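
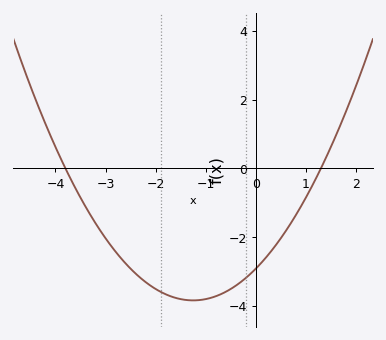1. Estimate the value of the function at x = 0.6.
-1.8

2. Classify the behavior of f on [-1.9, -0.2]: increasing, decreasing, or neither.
neither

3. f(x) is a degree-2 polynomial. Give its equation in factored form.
y = 0.59(x + 3.8)(x - 1.3)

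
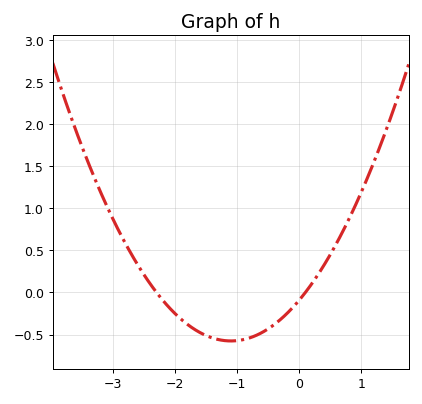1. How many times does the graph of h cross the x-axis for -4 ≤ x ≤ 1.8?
2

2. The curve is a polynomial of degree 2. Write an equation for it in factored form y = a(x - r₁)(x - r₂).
y = 0.4(x + 2.3)(x - 0.1)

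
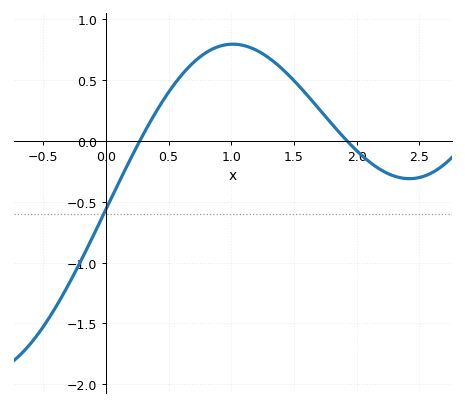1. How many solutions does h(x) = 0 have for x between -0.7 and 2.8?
2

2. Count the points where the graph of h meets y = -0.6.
1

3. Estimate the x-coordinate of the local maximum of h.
1.01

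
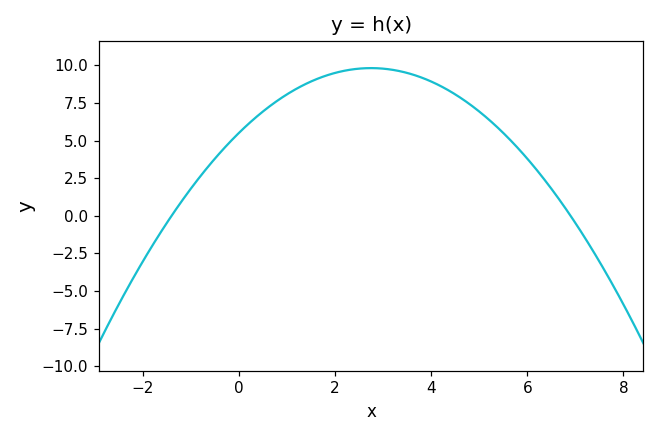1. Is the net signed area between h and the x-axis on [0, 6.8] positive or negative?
positive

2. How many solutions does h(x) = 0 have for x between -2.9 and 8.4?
2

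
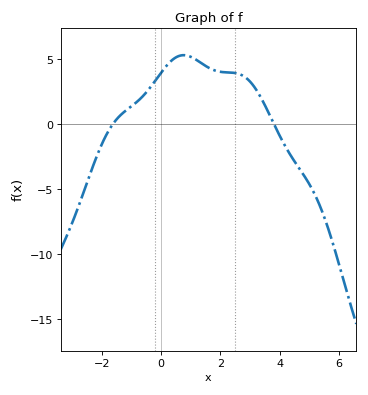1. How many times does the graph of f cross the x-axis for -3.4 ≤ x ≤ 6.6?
2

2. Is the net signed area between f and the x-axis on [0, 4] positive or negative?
positive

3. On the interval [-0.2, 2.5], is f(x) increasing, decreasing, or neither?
neither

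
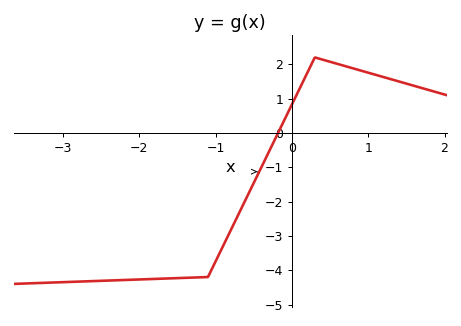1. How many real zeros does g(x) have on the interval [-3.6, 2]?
1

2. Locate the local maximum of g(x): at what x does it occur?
0.3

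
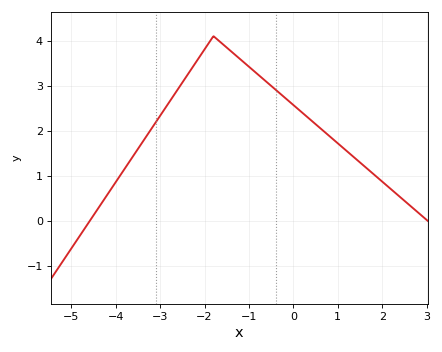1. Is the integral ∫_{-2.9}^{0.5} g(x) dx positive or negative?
positive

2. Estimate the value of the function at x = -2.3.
3.4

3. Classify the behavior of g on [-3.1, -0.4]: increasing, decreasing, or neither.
neither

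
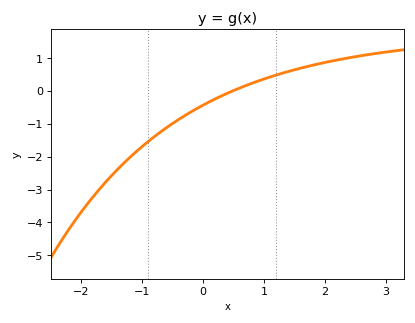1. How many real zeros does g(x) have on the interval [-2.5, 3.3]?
1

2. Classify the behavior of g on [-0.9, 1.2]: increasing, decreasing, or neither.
increasing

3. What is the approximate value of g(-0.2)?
-0.648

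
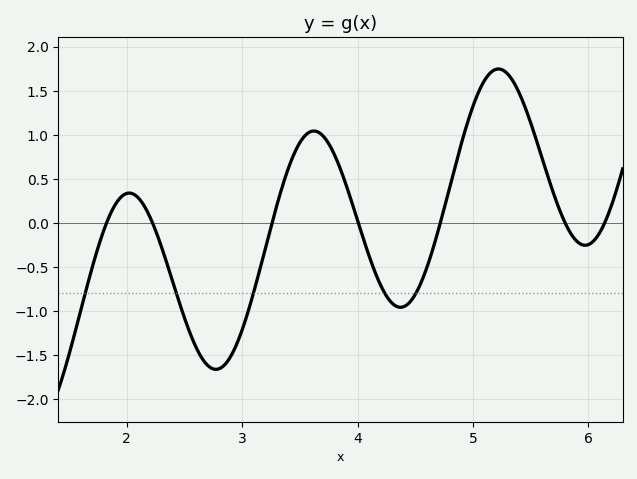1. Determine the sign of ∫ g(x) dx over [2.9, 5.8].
positive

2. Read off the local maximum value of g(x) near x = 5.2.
1.75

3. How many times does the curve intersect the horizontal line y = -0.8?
5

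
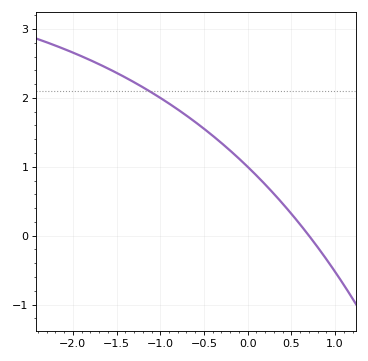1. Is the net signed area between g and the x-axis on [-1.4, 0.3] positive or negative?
positive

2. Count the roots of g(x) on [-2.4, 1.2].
1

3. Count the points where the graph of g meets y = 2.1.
1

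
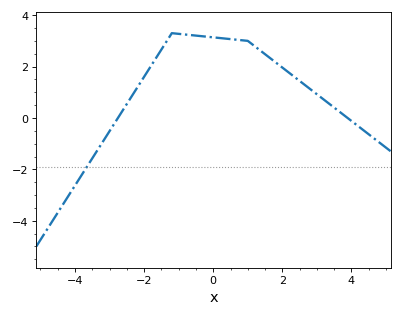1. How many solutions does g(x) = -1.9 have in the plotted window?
1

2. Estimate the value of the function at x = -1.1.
3.29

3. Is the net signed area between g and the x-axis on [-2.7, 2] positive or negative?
positive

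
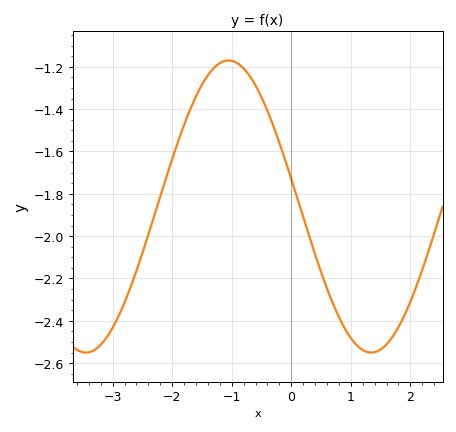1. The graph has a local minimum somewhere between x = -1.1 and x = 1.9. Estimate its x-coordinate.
1.35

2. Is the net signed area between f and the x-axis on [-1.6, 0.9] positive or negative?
negative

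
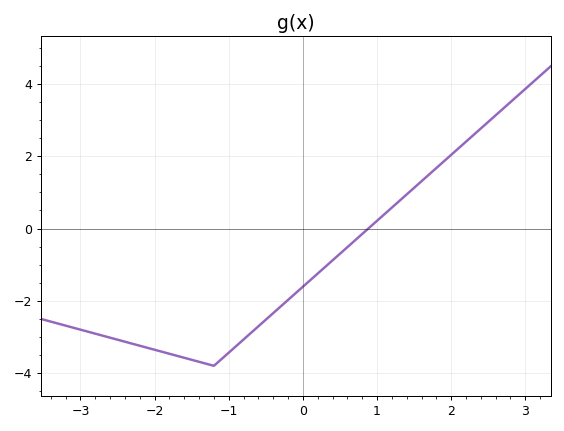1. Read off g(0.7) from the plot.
-0.334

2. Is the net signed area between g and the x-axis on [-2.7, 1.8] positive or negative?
negative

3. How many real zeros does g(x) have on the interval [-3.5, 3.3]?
1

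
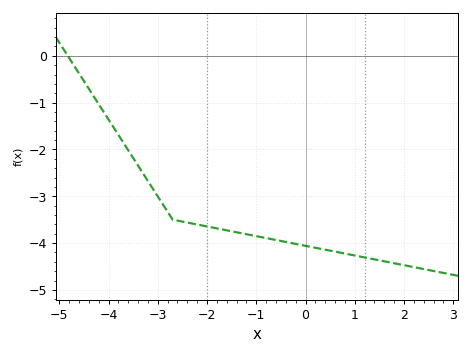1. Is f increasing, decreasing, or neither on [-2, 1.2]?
decreasing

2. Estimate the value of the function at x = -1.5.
-3.75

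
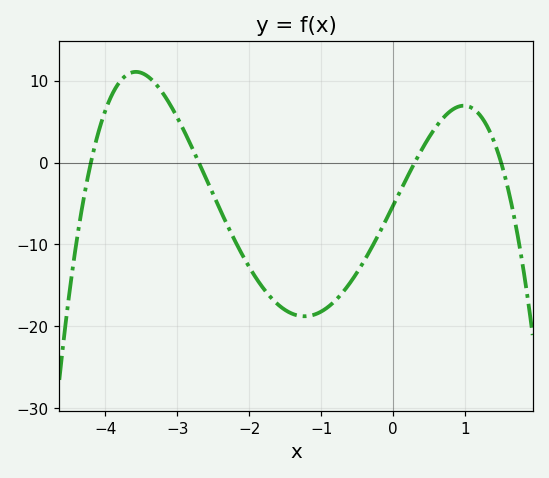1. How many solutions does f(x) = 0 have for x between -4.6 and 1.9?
4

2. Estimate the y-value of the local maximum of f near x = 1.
6.94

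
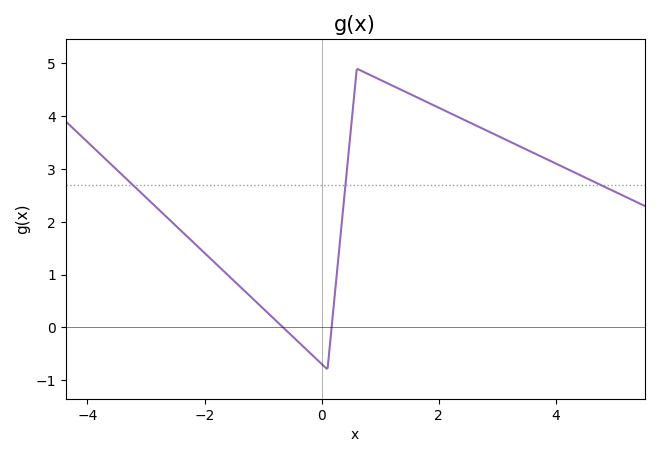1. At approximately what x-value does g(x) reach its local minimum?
0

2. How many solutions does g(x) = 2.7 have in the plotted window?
3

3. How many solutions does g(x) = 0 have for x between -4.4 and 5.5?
2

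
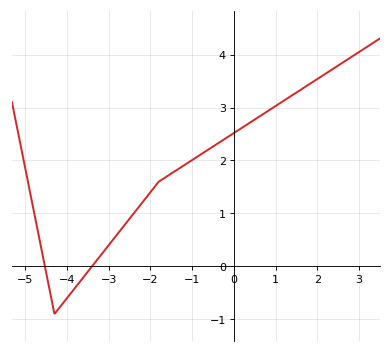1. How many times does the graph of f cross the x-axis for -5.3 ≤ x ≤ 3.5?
2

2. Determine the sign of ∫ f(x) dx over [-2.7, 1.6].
positive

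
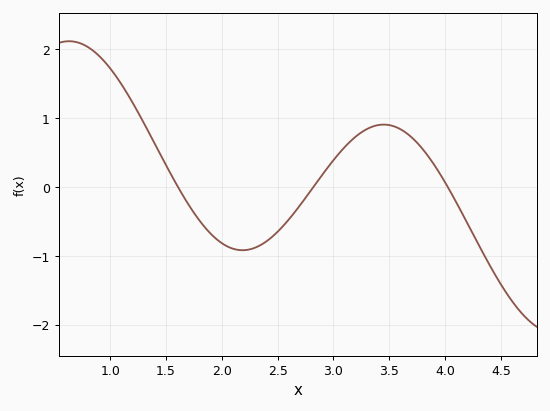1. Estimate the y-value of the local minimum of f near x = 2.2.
-0.92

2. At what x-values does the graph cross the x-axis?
1.61, 2.82, 4.02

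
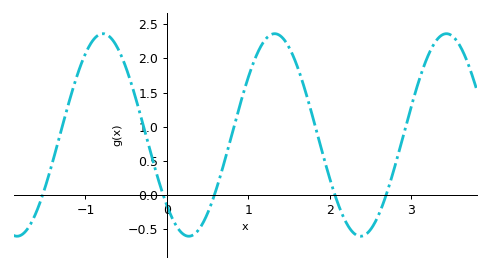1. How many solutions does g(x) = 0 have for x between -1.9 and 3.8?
5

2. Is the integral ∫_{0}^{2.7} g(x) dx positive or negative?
positive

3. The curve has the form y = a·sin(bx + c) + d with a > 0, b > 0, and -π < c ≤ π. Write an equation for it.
y = 1.48sin(2.98x - 2.37) + 0.88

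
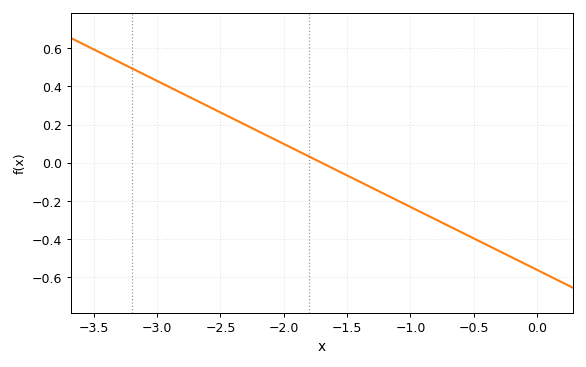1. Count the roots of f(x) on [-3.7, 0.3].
1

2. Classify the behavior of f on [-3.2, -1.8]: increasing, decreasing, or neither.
decreasing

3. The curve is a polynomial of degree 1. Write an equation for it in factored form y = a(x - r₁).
y = -0.33(x + 1.7)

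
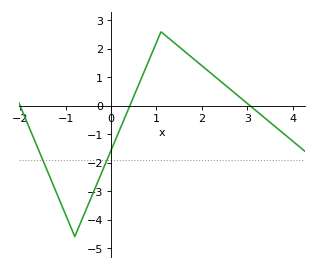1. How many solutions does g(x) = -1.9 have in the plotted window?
2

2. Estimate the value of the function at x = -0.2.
-2.3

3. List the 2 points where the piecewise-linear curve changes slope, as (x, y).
(-0.8, -4.6); (1.1, 2.6)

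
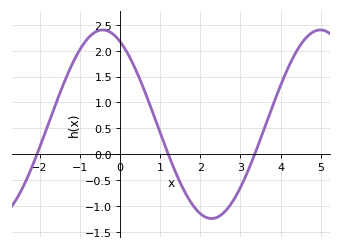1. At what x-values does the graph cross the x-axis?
-2.06, 1.2, 3.35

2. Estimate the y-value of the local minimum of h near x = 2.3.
-1.24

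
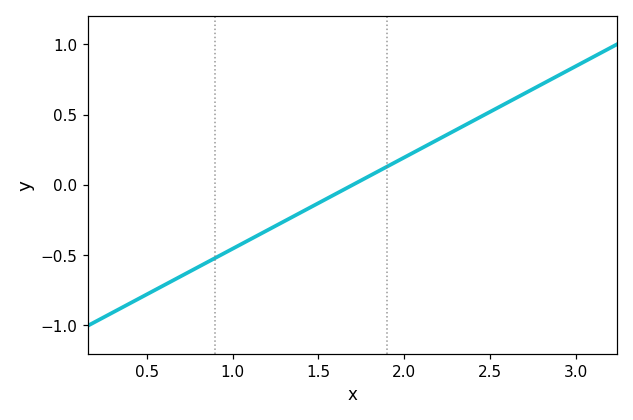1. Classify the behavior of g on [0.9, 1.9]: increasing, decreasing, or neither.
increasing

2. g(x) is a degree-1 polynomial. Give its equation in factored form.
y = 0.65(x - 1.7)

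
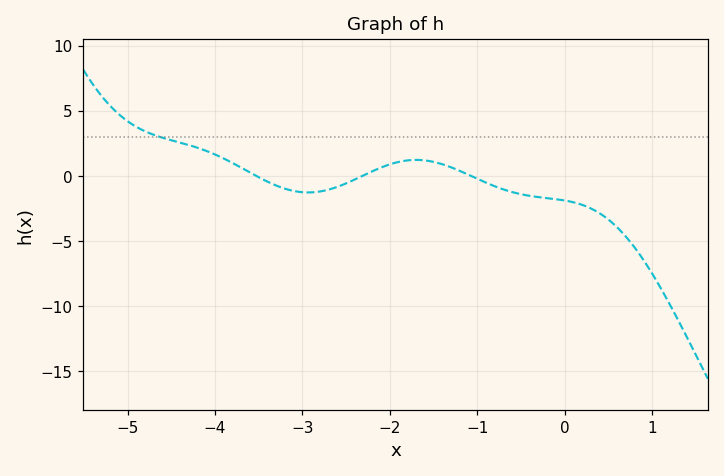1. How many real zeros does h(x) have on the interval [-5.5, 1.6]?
3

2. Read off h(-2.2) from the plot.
0.5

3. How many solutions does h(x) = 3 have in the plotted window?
1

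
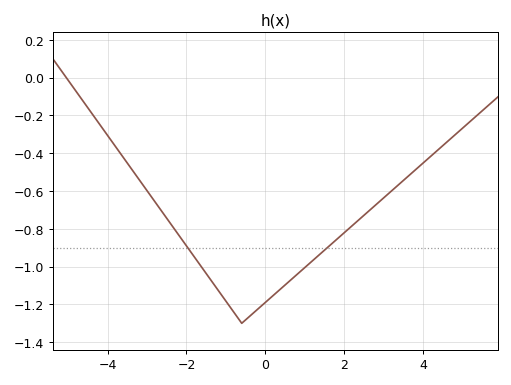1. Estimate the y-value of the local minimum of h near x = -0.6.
-1.3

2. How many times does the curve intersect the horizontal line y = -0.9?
2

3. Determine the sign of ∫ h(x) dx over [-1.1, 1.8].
negative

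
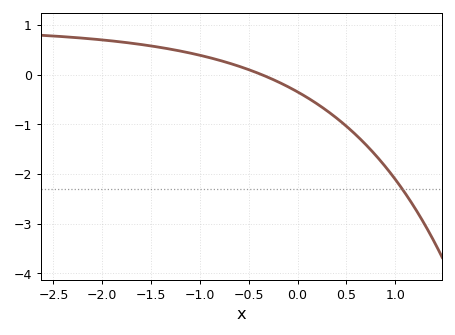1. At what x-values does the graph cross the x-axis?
-0.371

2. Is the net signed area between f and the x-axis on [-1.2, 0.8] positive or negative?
negative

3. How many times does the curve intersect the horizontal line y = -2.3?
1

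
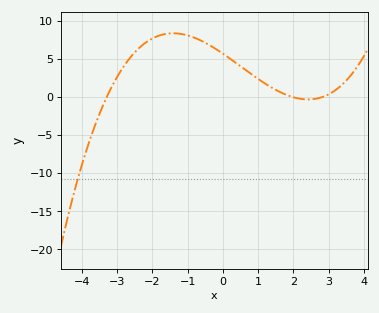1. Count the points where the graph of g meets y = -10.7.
1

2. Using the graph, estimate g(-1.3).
8.5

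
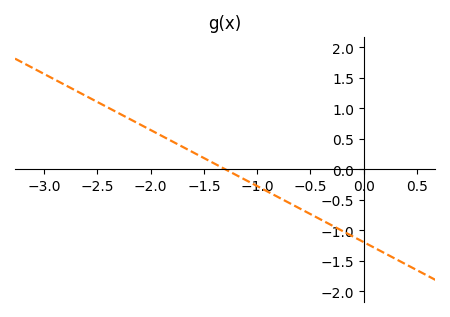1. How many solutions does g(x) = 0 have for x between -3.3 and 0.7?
1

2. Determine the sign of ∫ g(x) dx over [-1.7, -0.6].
negative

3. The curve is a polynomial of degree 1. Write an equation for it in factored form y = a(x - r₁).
y = -0.92(x + 1.3)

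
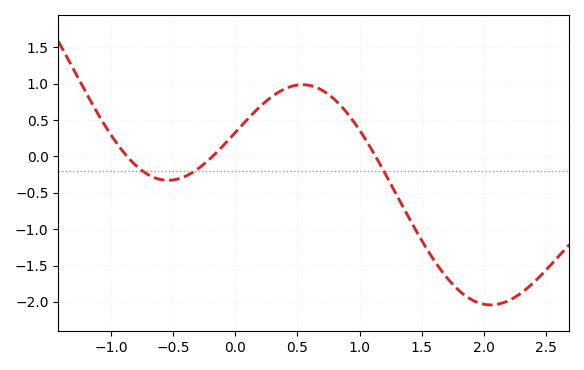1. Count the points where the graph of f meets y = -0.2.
3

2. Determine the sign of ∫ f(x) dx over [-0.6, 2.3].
negative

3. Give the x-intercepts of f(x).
-0.87, -0.184, 1.13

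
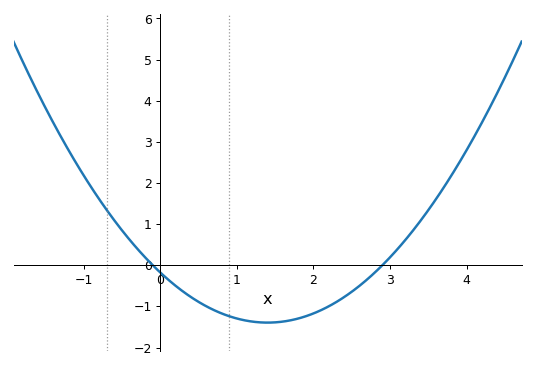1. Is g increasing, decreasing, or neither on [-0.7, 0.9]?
decreasing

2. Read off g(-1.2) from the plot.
2.8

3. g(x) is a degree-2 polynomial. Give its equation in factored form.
y = 0.62(x + 0.1)(x - 2.9)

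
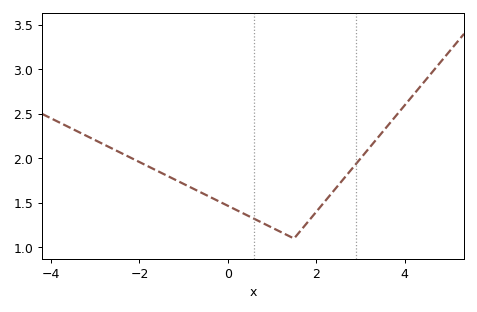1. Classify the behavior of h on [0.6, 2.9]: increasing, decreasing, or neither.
neither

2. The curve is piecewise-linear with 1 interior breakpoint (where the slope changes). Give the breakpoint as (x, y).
(1.5, 1.1)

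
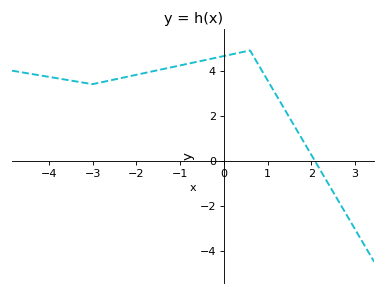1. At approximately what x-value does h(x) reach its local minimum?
-3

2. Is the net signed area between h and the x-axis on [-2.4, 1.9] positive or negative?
positive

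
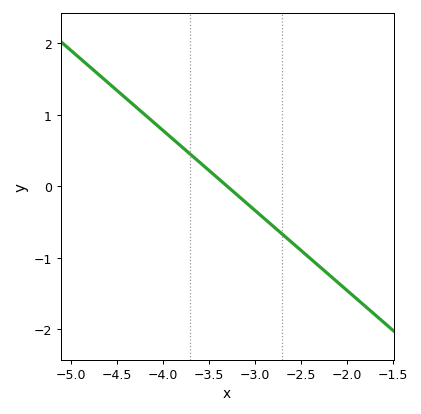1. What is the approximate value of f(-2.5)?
-0.9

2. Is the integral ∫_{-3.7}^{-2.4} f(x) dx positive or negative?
negative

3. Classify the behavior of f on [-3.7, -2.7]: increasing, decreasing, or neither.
decreasing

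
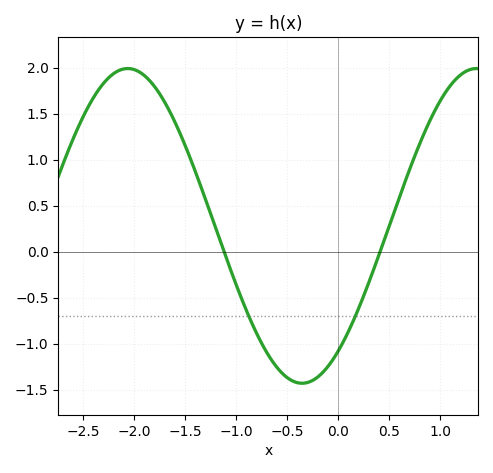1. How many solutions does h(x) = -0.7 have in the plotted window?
2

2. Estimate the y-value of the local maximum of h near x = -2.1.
1.99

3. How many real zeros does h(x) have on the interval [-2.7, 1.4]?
2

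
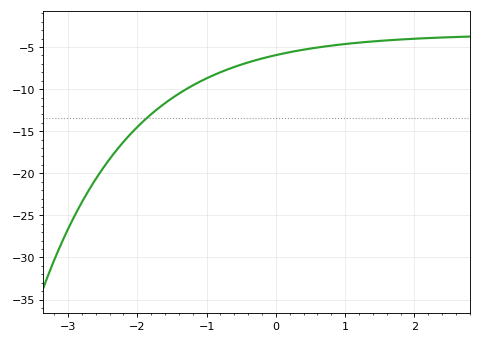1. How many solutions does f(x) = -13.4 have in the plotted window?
1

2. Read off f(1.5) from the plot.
-4.27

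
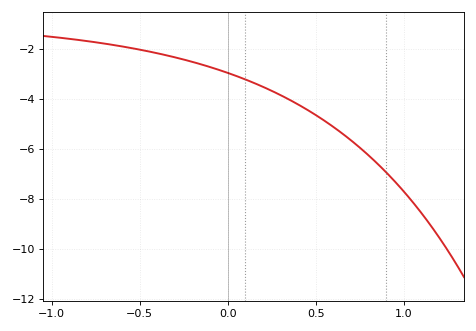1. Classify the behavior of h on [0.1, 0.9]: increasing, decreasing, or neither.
decreasing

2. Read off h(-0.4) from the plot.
-2.2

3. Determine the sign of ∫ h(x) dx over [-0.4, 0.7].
negative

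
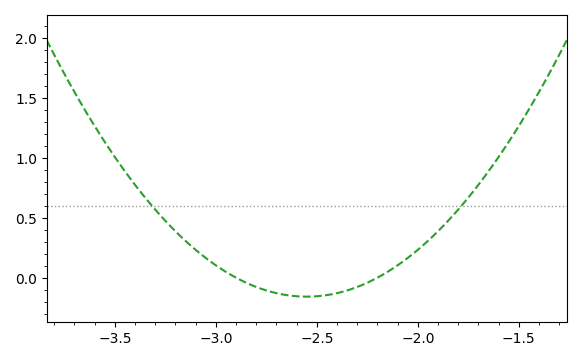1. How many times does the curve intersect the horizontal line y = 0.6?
2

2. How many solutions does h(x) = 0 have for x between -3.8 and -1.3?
2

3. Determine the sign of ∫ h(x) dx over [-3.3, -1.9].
positive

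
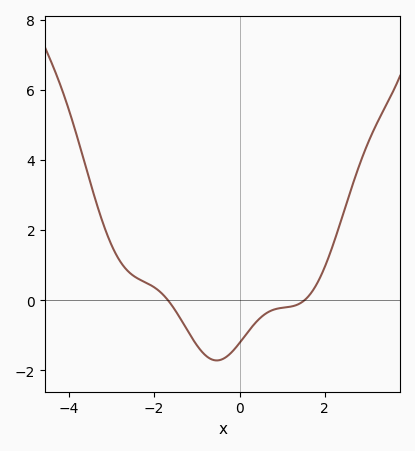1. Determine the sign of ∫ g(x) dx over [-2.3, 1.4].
negative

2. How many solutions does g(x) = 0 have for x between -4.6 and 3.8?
2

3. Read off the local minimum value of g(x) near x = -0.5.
-1.8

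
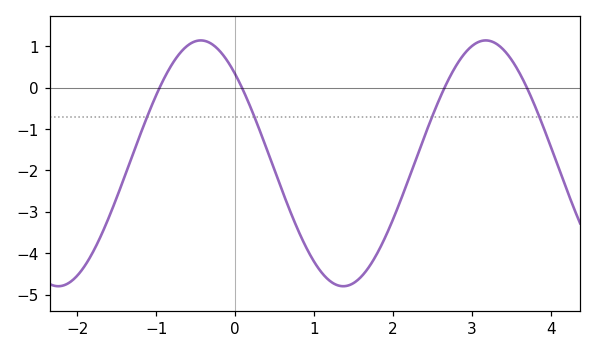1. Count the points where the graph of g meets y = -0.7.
4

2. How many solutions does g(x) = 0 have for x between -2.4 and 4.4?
4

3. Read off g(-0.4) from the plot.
1.13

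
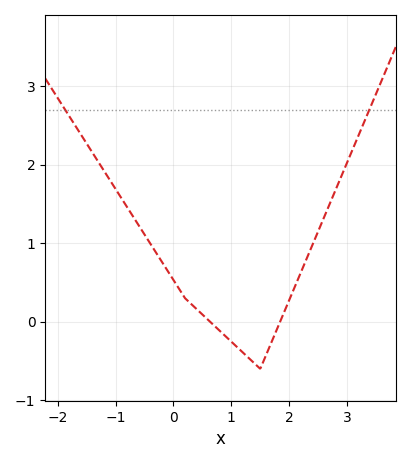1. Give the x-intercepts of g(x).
0.633, 1.84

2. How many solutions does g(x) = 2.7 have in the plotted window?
2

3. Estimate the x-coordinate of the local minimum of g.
1.5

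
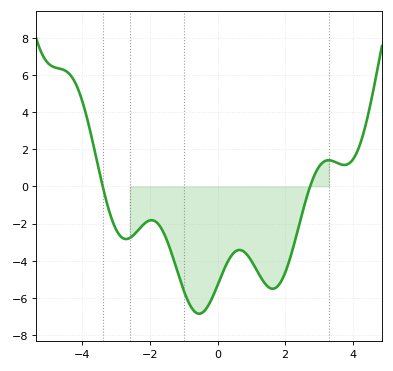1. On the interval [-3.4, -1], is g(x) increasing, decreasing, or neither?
neither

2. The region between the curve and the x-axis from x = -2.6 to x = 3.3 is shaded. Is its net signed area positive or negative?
negative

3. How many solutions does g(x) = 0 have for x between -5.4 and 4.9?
2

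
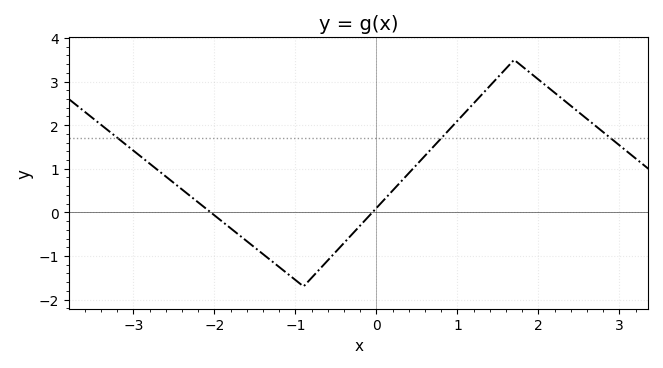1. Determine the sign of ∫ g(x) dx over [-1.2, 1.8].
positive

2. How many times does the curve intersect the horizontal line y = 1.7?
3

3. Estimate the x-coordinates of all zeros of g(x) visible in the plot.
-2, -0.1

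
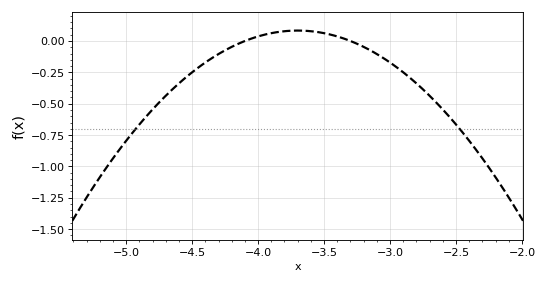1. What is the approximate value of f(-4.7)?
-0.44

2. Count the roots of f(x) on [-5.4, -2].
2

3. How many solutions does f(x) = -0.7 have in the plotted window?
2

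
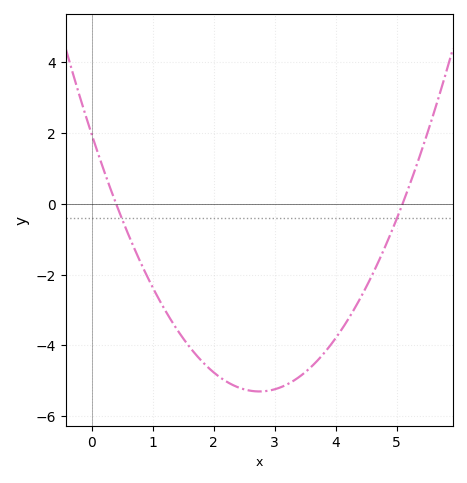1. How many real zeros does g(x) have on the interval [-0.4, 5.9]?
2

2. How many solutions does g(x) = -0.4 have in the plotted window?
2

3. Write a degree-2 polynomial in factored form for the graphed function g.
y = 0.96(x - 0.4)(x - 5.1)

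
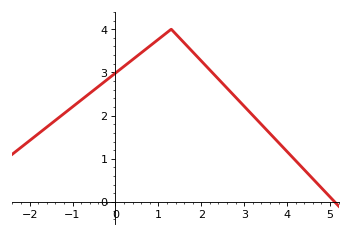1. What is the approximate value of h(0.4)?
3.3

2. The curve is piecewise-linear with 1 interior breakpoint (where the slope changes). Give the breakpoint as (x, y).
(1.3, 4)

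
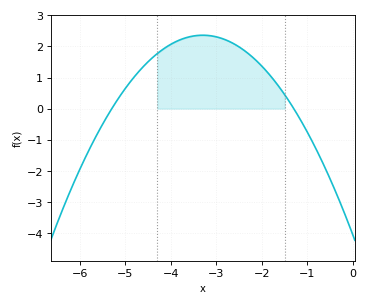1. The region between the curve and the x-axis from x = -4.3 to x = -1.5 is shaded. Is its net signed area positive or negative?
positive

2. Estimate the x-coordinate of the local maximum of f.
-3.3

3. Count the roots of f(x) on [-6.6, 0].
2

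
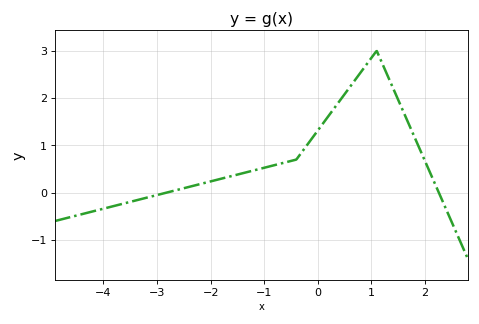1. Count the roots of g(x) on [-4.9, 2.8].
2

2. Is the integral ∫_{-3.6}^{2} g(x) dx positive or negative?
positive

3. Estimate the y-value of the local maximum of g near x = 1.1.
3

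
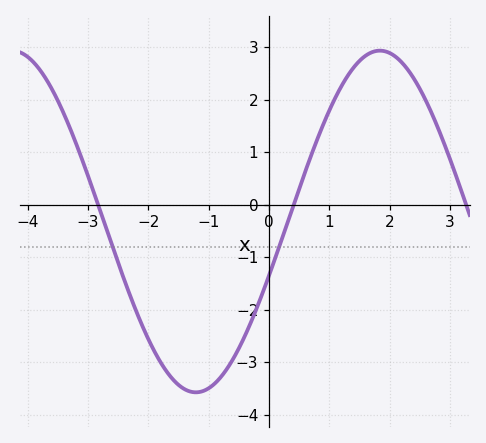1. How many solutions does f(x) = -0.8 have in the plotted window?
2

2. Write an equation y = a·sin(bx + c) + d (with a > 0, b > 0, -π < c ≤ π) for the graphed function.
y = 3.25sin(1.03x - 0.322) - 0.32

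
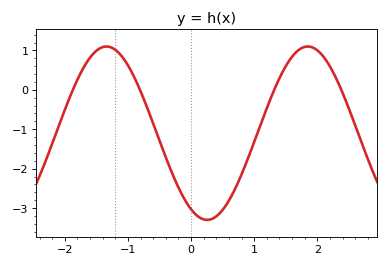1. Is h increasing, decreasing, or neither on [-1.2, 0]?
decreasing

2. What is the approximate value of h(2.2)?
0.6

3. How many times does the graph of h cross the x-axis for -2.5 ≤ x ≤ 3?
4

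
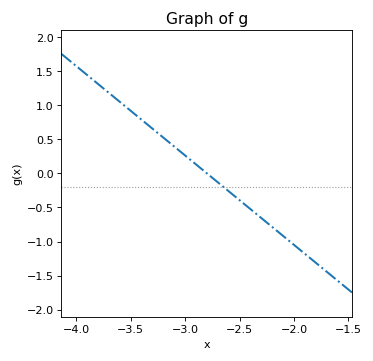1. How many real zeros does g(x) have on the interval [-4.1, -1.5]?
1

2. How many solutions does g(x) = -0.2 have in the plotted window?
1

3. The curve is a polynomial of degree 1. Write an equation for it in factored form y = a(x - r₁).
y = -1.31(x + 2.8)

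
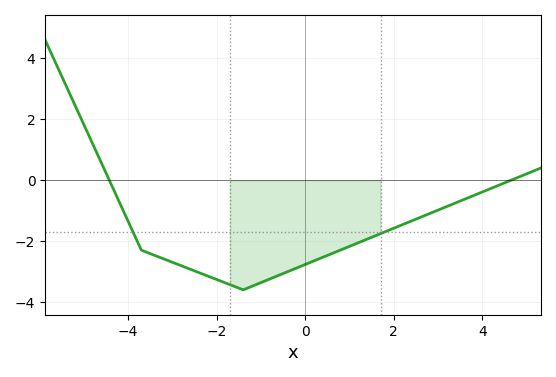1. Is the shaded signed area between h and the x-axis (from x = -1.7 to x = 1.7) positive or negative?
negative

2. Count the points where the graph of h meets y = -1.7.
2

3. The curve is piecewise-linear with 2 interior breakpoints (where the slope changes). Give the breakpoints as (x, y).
(-3.7, -2.3); (-1.4, -3.6)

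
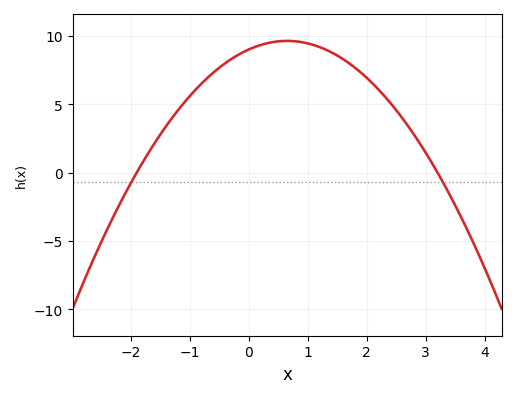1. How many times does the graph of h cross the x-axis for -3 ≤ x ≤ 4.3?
2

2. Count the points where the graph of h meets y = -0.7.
2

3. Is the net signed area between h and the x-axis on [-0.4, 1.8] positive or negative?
positive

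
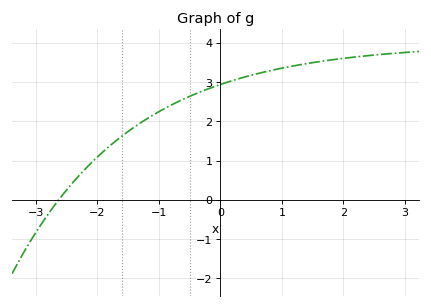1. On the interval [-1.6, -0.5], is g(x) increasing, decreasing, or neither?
increasing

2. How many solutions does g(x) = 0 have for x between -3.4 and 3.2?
1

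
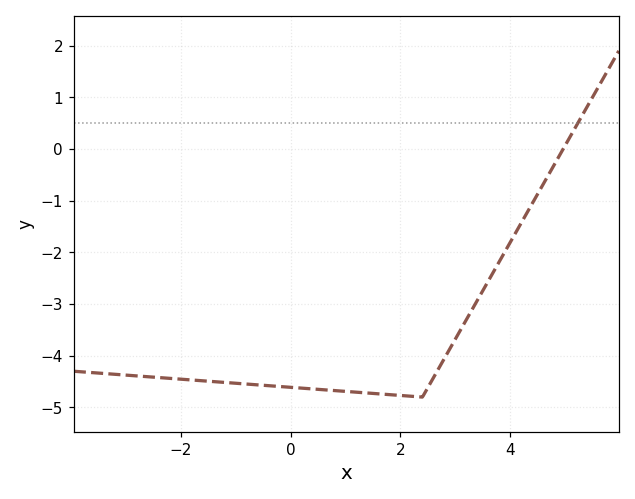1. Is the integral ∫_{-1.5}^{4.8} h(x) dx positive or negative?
negative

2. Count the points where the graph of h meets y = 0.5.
1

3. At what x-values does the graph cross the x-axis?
4.96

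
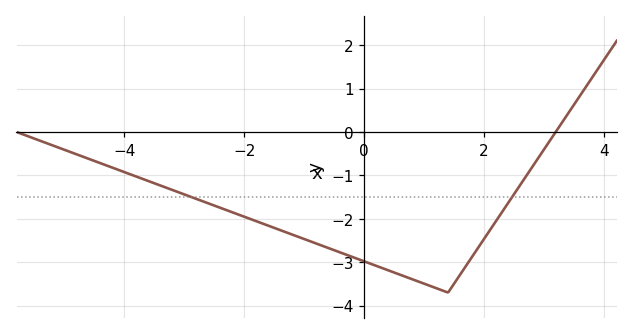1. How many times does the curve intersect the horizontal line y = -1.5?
2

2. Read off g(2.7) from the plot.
-1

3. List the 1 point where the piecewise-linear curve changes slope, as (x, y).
(1.4, -3.7)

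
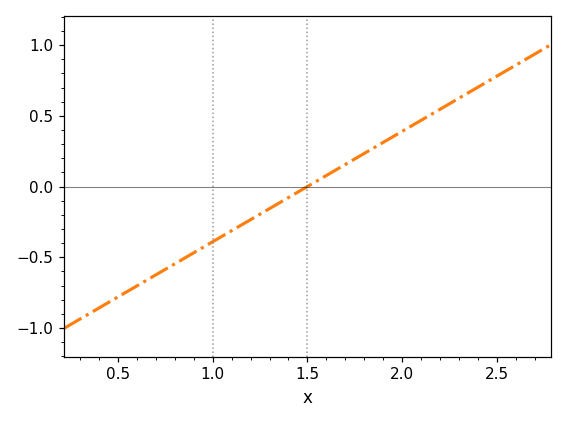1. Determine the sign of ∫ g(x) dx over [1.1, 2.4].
positive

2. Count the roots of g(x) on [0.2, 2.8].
1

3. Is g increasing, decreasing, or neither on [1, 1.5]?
increasing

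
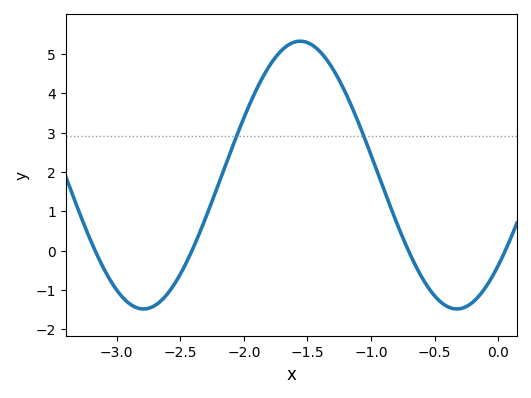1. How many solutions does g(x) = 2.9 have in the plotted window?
2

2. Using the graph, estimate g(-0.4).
-1.4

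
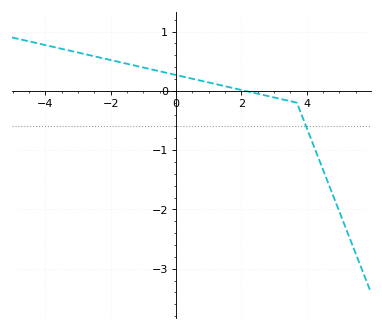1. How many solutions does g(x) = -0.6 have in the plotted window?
1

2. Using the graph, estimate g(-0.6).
0.3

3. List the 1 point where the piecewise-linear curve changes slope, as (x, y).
(3.7, -0.2)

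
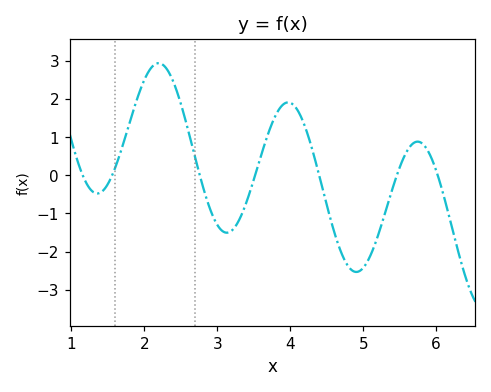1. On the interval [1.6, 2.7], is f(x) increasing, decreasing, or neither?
neither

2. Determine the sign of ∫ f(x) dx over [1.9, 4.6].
positive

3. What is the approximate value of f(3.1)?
-1.5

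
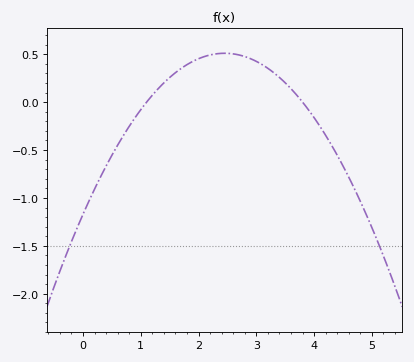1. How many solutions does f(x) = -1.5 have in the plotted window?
2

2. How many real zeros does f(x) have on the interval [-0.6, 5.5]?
2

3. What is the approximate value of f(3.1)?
0.392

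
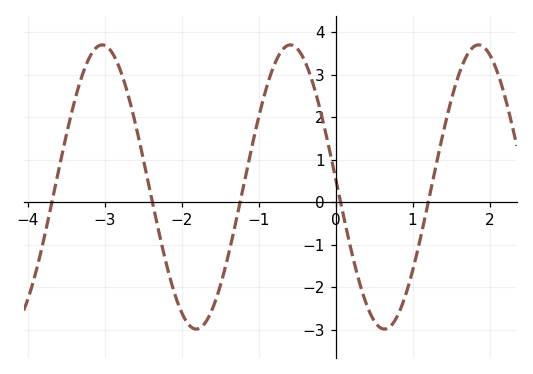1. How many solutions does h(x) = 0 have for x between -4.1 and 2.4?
5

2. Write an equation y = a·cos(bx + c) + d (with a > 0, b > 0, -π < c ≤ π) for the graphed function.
y = 3.34cos(2.6x + 1.5) + 0.36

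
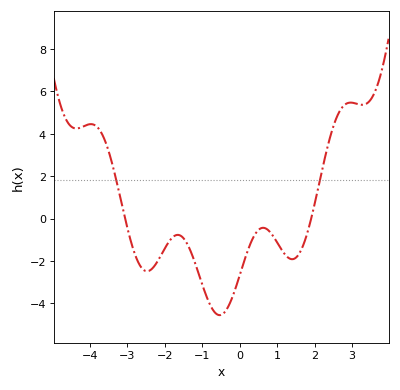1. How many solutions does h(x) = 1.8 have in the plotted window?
2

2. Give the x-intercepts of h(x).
-3.06, 1.91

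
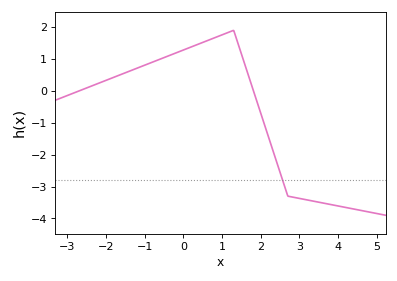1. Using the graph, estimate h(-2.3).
0.189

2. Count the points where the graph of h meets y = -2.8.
1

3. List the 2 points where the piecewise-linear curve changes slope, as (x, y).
(1.3, 1.9); (2.7, -3.3)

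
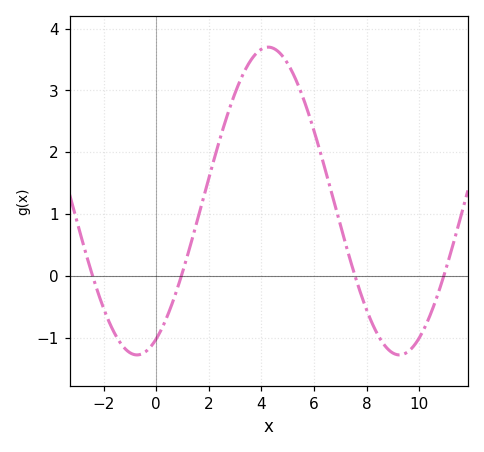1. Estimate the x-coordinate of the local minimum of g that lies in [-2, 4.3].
-0.729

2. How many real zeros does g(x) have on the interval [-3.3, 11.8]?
4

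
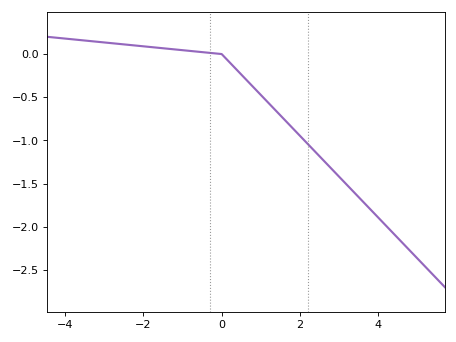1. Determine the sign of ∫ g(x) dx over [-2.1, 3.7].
negative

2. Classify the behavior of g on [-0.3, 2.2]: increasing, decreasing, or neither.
decreasing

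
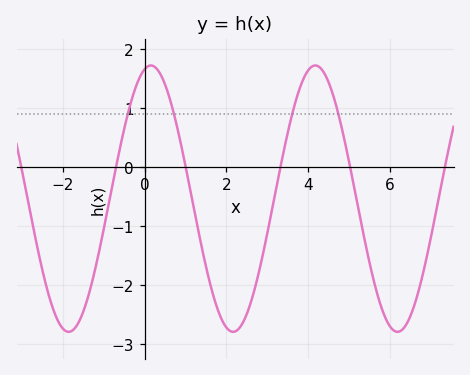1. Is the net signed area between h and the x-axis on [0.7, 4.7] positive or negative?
negative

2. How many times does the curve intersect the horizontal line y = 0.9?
4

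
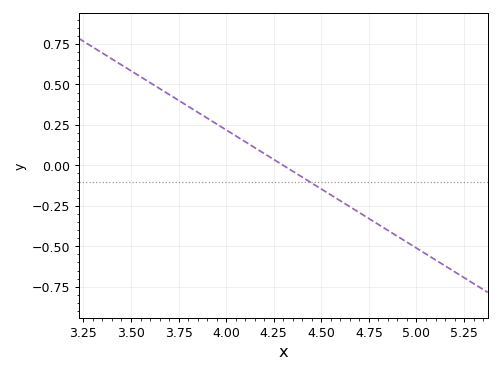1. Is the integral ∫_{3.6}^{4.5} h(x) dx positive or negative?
positive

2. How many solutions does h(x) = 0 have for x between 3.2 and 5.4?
1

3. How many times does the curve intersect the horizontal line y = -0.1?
1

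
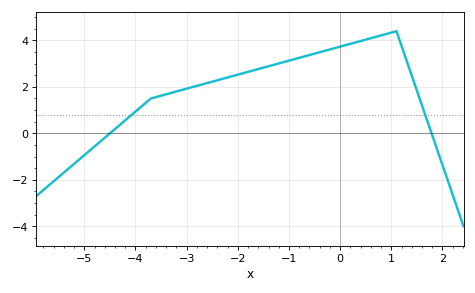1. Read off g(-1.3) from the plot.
2.95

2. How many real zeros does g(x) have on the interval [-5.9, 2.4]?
2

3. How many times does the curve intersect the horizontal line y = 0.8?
2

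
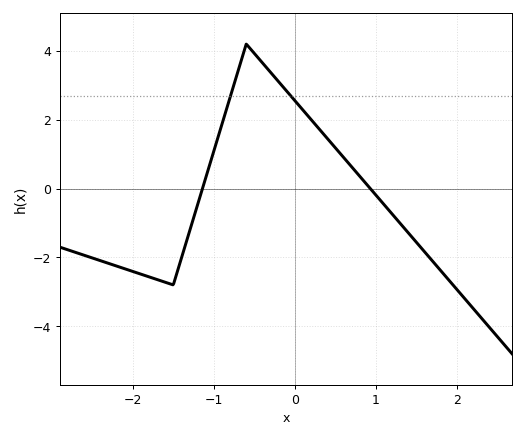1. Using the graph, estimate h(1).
-0.2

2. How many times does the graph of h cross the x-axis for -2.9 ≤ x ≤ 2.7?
2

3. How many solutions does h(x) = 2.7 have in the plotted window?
2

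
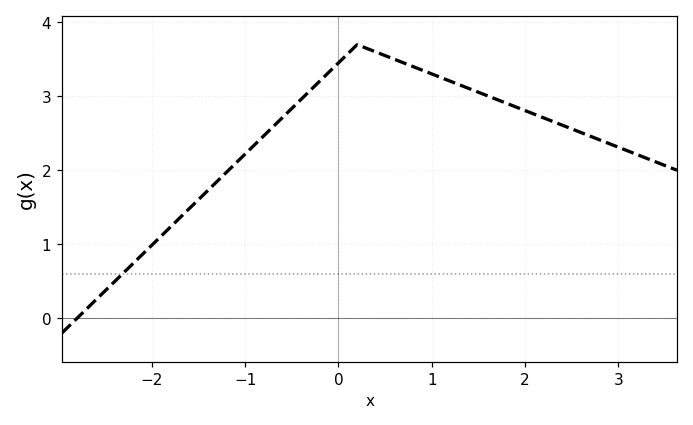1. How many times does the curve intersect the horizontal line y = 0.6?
1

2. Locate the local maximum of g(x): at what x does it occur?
0.201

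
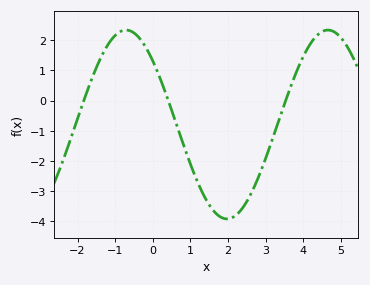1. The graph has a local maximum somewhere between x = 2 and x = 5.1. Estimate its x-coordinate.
4.6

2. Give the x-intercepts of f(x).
-1.8, 0.4, 3.6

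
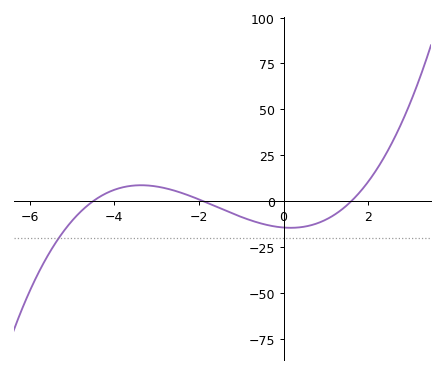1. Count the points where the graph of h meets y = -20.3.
1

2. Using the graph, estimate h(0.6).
-14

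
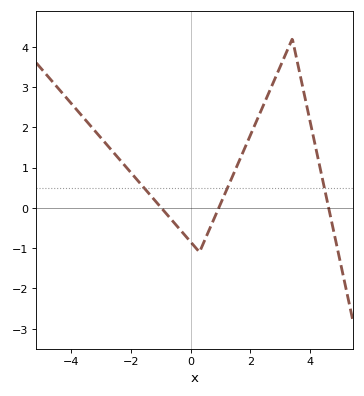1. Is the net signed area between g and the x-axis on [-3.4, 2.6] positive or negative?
positive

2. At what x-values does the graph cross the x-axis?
-0.976, 0.943, 4.61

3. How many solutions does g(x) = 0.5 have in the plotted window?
3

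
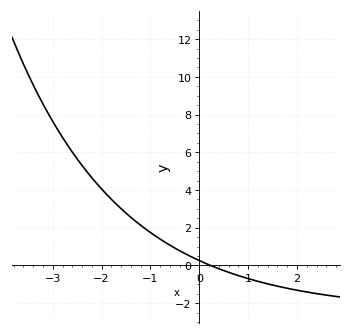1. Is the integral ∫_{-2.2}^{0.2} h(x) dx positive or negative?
positive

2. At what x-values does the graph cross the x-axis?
0.2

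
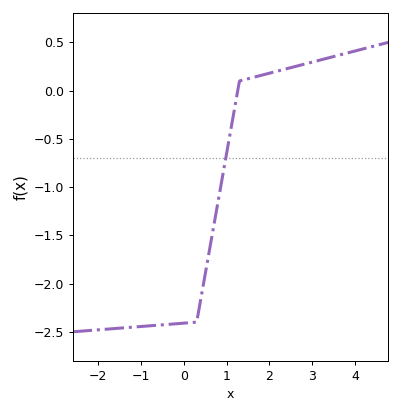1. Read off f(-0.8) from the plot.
-2.45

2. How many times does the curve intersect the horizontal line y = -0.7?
1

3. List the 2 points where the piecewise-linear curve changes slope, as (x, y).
(0.3, -2.4); (1.3, 0.1)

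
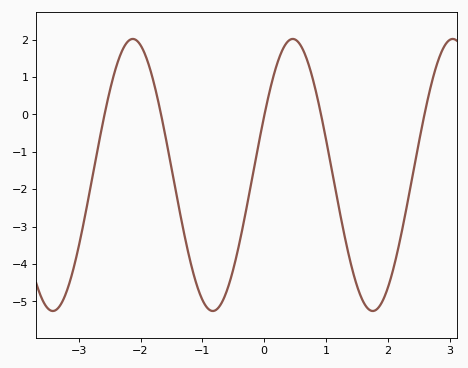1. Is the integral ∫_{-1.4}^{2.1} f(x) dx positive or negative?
negative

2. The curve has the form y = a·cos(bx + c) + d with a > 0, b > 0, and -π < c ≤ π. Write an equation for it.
y = 3.64cos(2.4x - 1.1) - 1.62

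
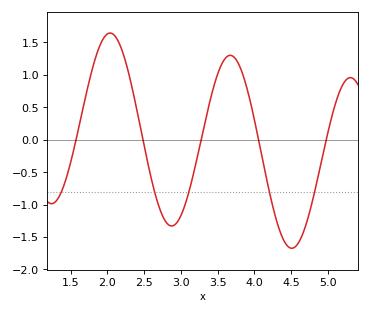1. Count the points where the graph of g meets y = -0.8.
5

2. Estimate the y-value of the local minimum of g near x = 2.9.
-1.35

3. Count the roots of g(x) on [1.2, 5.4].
5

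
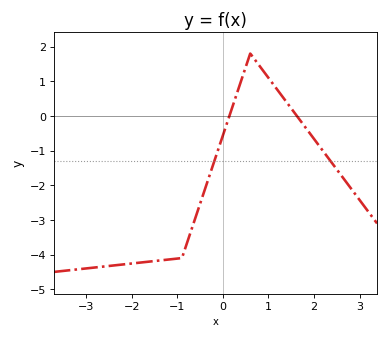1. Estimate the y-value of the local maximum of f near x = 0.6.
1.8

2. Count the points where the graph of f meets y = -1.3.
2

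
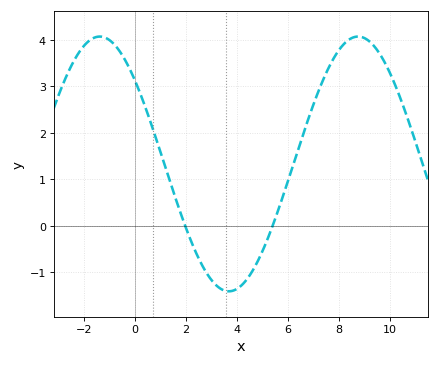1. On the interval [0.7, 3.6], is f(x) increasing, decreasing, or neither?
decreasing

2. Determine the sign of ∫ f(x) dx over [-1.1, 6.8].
positive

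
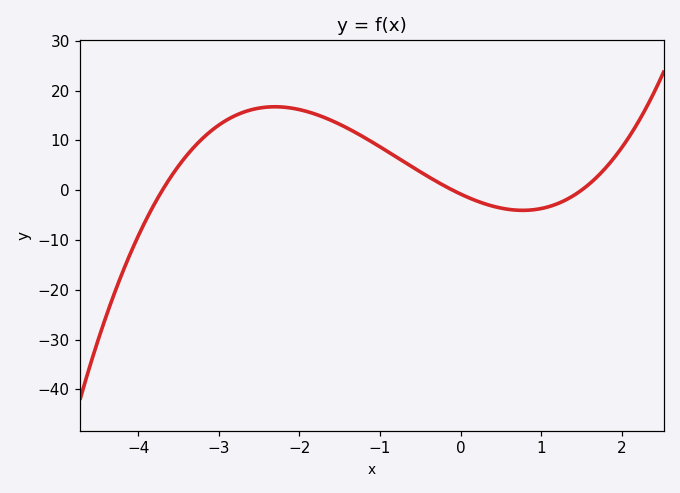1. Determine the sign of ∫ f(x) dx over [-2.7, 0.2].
positive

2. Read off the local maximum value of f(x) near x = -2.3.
17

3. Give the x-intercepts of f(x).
-3.7, -0.1, 1.5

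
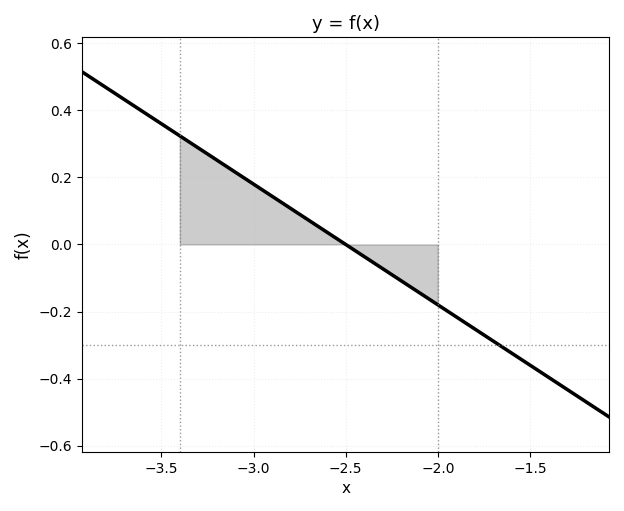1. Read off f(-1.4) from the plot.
-0.4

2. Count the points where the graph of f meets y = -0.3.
1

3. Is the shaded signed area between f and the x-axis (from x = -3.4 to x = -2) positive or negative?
positive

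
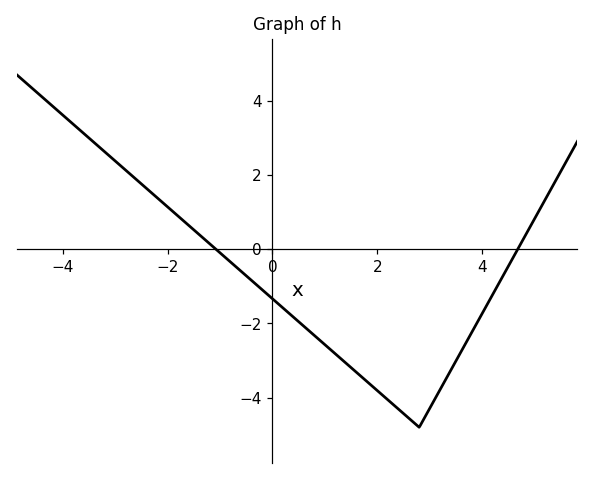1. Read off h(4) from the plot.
-1.8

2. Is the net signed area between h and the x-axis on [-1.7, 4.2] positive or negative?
negative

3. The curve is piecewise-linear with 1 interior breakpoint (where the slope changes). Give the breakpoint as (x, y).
(2.8, -4.8)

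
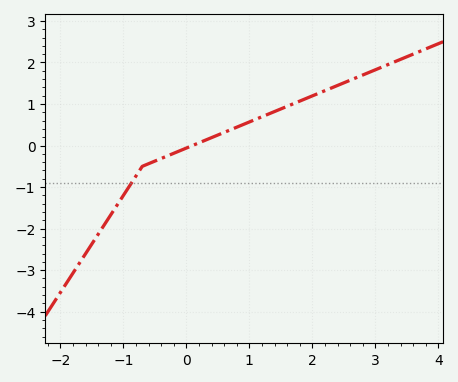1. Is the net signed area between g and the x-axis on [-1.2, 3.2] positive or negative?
positive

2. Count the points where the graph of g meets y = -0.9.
1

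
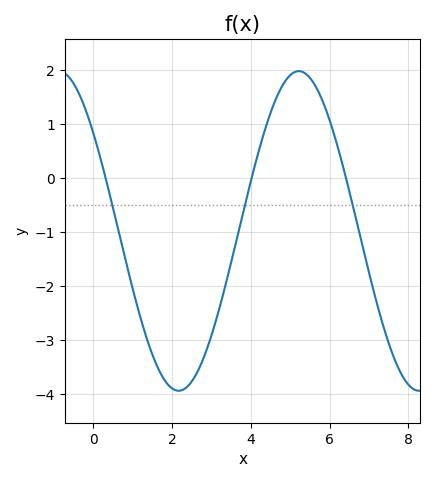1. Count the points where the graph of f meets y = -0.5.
3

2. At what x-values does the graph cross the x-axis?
0.315, 4.02, 6.41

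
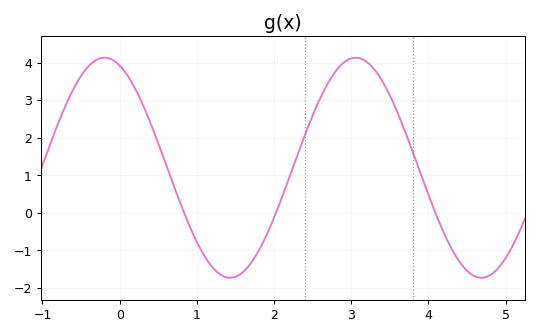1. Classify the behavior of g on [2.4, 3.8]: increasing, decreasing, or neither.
neither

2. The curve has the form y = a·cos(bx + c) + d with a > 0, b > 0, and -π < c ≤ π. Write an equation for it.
y = 2.93cos(1.93x + 0.382) + 1.2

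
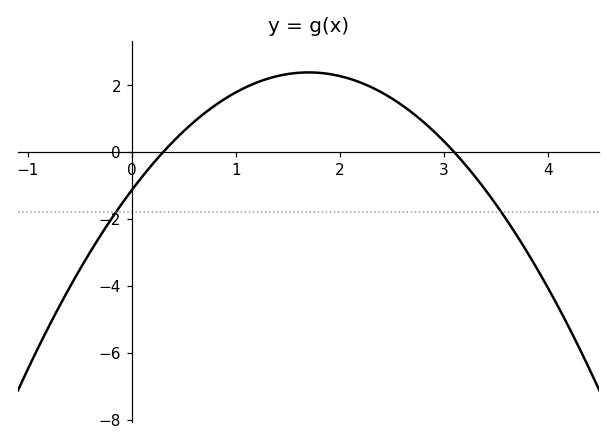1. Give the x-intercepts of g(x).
0.3, 3.1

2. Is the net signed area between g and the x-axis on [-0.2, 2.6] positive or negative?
positive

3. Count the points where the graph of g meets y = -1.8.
2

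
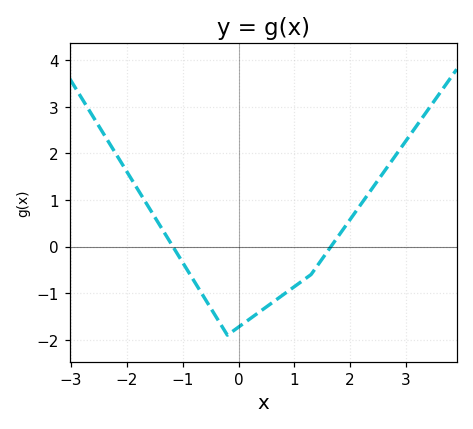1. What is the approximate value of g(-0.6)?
-1.12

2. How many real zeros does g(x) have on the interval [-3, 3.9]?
2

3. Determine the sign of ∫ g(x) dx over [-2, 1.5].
negative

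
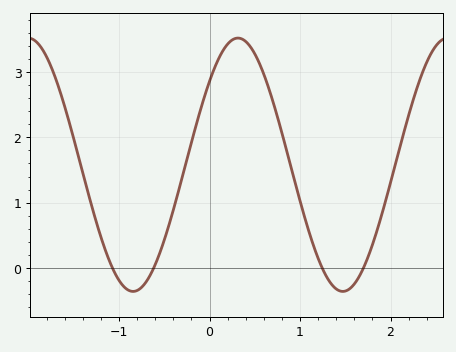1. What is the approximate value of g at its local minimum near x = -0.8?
-0.36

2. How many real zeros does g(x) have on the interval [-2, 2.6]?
4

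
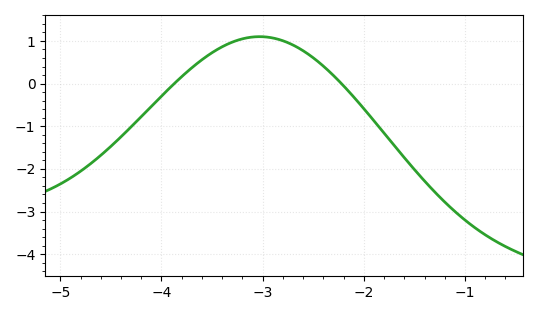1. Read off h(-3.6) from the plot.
0.6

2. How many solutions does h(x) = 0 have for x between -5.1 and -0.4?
2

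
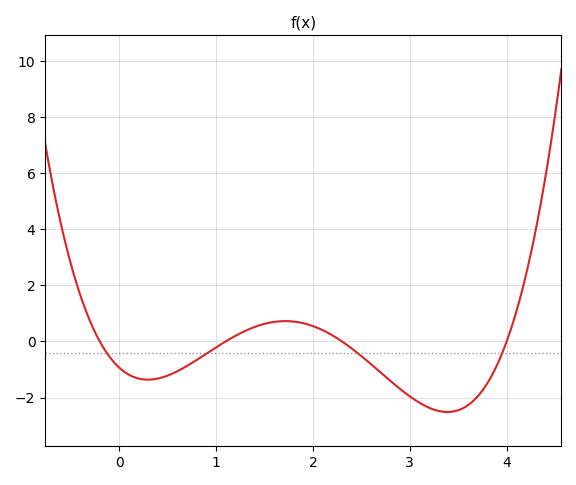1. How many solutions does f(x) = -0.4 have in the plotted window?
4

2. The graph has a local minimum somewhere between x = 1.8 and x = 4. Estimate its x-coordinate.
3.4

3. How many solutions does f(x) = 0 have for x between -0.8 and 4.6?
4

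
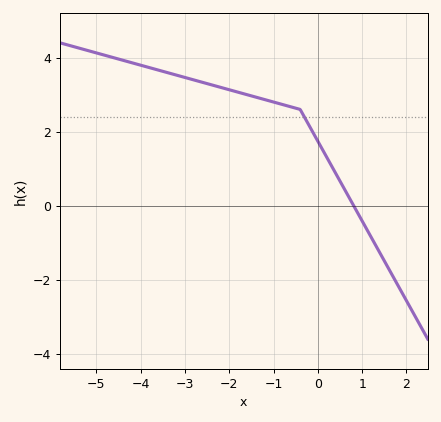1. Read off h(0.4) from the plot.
0.8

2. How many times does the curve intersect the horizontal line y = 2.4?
1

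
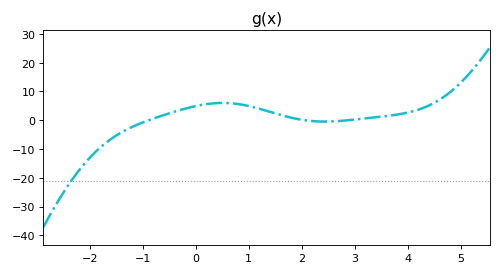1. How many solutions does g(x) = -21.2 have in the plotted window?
1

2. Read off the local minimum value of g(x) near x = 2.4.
-0.461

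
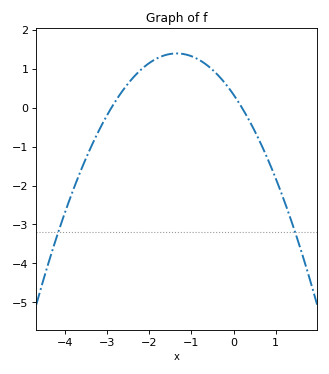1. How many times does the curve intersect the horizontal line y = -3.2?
2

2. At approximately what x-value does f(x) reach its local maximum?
-1.3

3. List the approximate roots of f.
-2.9, 0.2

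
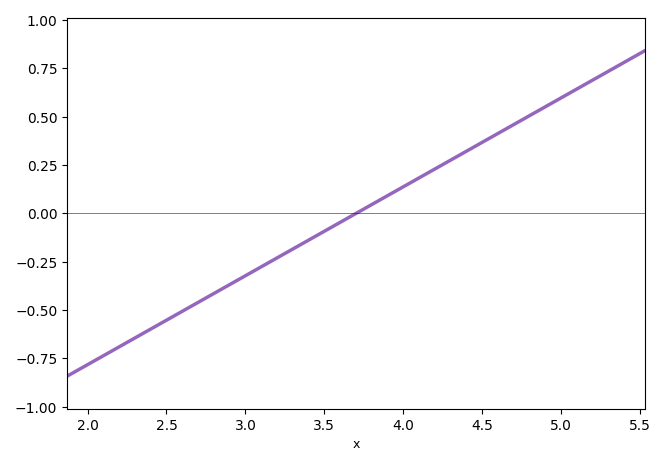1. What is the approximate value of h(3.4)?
-0.14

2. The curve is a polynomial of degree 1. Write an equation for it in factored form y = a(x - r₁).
y = 0.46(x - 3.7)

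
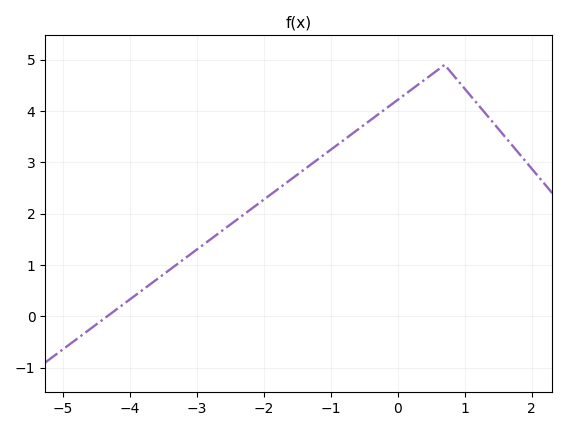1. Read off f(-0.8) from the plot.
3.44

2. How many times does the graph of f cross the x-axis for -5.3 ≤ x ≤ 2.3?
1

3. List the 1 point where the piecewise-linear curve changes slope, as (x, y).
(0.7, 4.9)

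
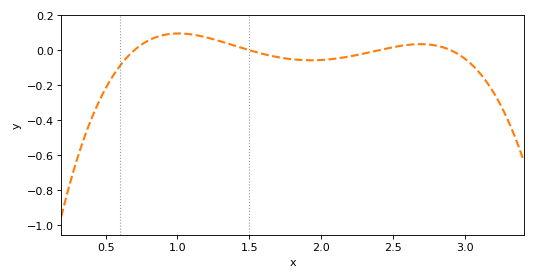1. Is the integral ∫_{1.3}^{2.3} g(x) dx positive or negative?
negative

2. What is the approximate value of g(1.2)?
0.073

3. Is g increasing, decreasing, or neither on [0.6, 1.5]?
neither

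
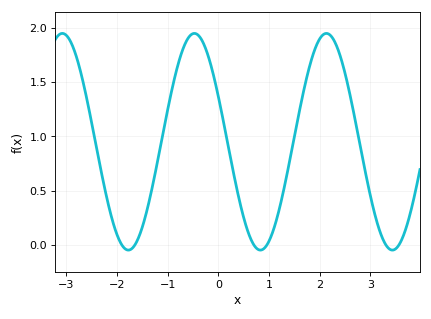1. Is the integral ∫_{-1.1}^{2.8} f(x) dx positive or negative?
positive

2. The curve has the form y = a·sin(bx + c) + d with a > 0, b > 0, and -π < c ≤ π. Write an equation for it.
y = 1sin(2.41x + 2.71) + 0.95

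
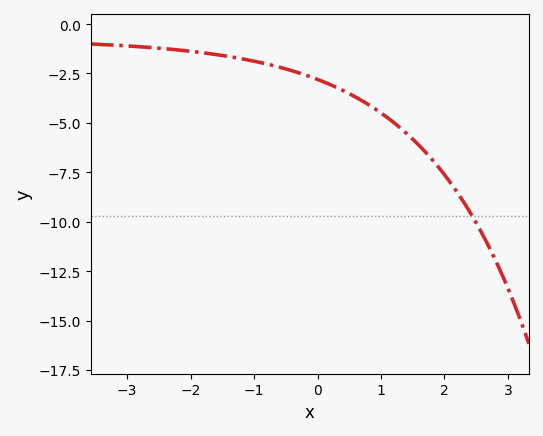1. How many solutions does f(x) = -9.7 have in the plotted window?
1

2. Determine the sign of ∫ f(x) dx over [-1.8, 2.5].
negative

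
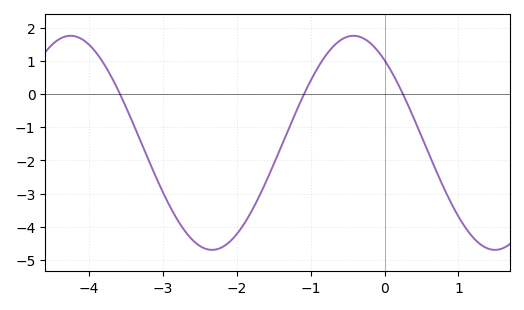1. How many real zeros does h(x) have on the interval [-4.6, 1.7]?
3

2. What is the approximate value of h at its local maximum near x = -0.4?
1.8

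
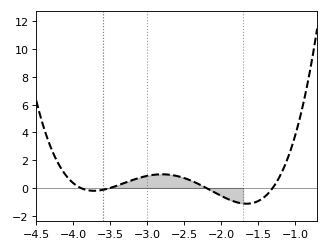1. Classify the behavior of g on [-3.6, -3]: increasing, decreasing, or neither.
increasing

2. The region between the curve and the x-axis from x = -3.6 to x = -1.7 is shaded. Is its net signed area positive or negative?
positive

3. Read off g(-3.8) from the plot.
-0.17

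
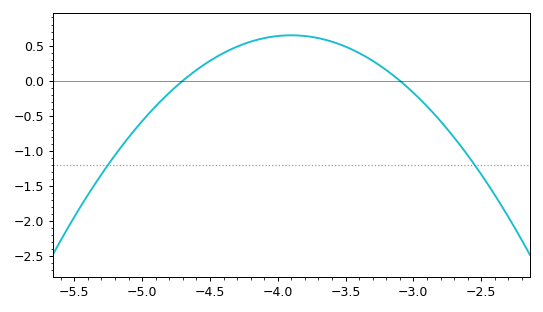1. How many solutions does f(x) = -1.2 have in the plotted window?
2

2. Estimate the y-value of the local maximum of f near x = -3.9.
0.65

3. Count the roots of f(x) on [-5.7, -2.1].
2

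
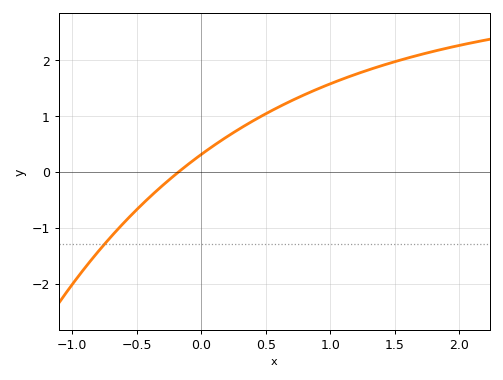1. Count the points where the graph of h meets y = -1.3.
1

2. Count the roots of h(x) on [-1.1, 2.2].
1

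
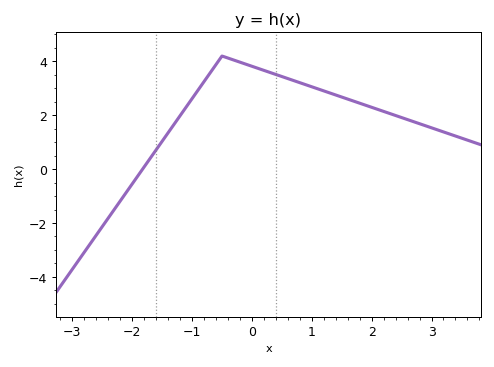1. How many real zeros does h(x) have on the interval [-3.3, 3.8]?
1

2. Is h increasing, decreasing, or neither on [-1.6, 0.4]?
neither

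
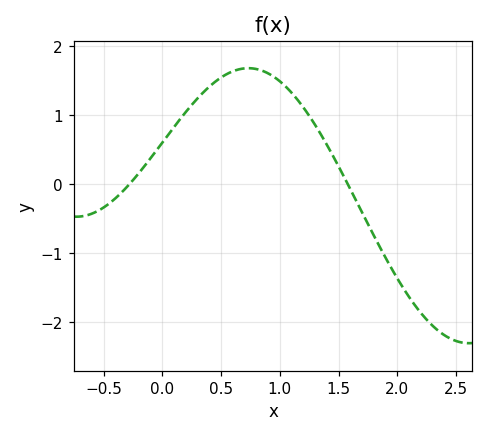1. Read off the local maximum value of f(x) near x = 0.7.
1.7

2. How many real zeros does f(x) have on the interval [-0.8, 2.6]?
2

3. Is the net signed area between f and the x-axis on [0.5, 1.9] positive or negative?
positive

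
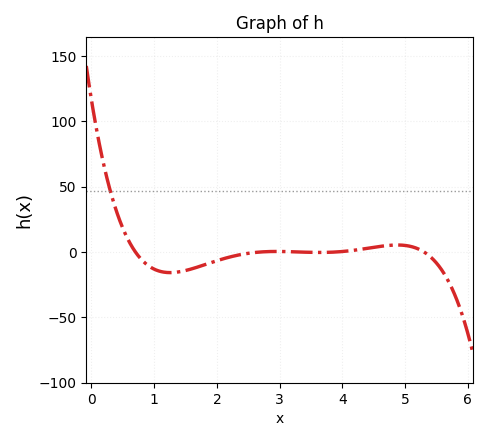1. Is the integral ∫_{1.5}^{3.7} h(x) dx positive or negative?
negative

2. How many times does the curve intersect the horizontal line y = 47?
1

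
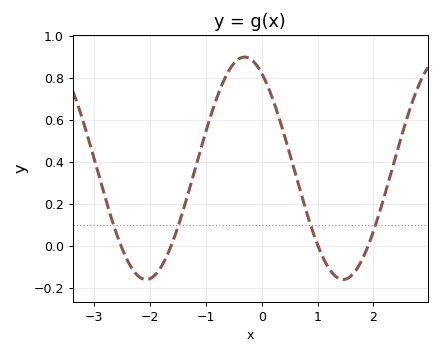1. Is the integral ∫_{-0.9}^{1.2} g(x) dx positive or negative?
positive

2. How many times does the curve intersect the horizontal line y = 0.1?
4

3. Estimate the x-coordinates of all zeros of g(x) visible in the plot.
-2.52, -1.63, 1.01, 1.9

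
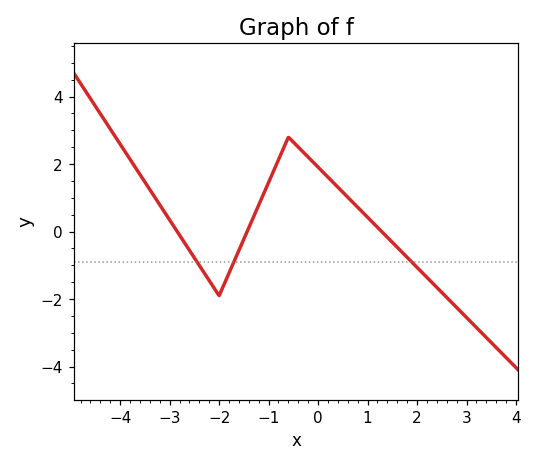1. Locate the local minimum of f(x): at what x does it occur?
-2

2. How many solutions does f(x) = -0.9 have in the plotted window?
3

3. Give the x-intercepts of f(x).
-2.8, -1.4, 1.2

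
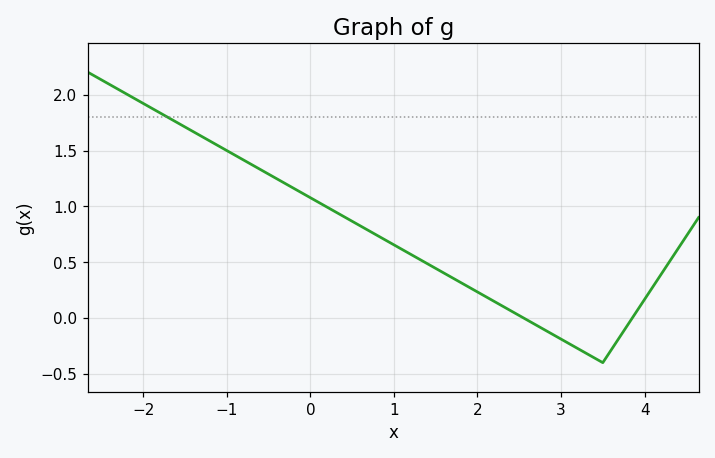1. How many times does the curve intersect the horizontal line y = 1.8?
1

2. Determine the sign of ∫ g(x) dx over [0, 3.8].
positive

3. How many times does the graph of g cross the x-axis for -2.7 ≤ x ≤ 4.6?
2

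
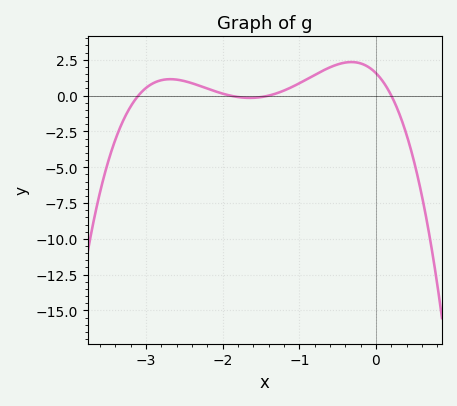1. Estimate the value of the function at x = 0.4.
-3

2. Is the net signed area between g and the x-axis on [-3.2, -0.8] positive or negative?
positive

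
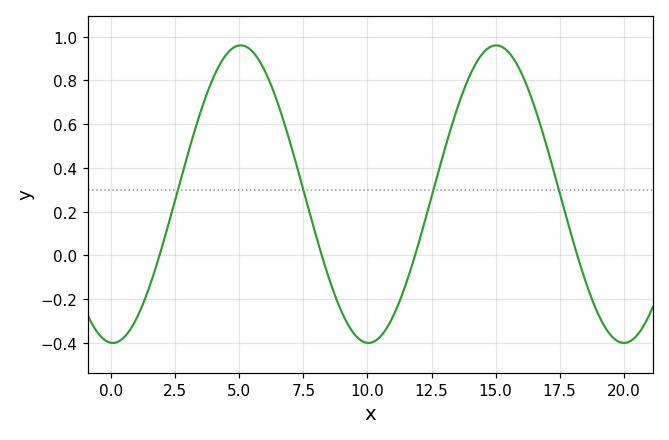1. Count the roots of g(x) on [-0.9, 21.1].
4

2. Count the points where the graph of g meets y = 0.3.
4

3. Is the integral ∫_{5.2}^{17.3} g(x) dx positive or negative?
positive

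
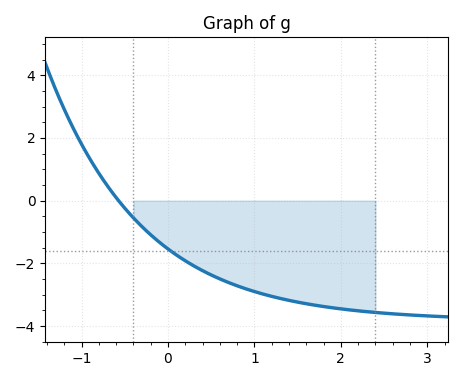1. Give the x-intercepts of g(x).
-0.6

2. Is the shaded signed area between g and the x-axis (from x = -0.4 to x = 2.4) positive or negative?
negative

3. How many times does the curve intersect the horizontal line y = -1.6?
1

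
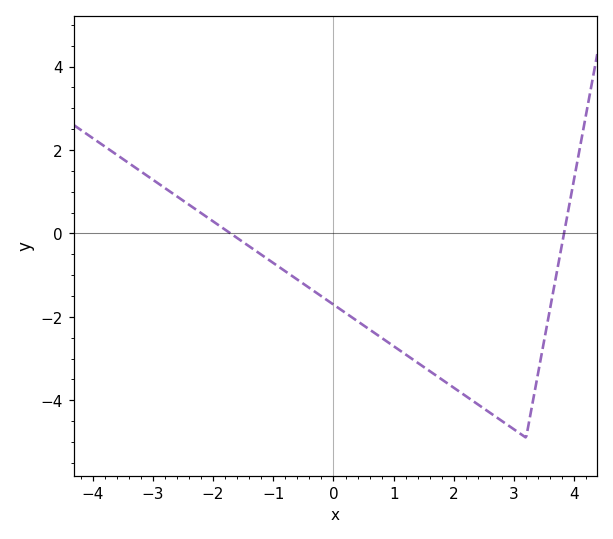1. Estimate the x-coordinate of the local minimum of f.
3.2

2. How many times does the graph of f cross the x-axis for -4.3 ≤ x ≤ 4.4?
2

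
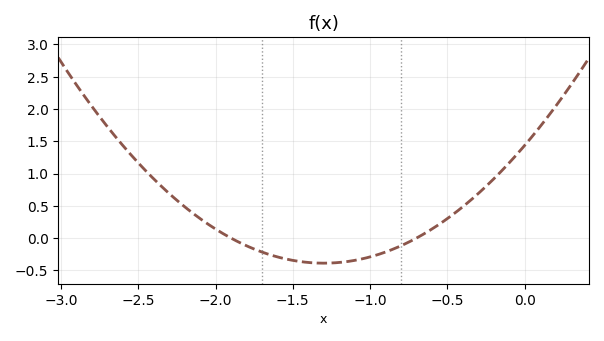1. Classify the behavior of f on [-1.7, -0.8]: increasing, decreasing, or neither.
neither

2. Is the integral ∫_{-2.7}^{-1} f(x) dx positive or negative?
positive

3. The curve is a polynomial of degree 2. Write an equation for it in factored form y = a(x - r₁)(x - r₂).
y = 1.08(x + 1.9)(x + 0.7)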